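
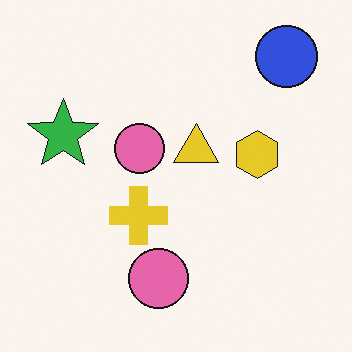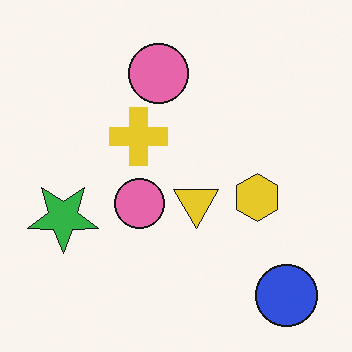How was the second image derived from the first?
The transformation is: flipped vertically (top ↔ bottom).

The blue circle is in the top-right of the first image and the bottom-right of the second — shapes on opposite sides of the horizontal midline have swapped in a mirror flip.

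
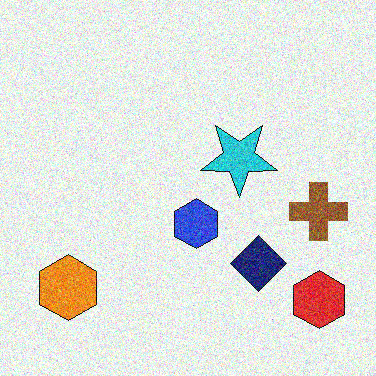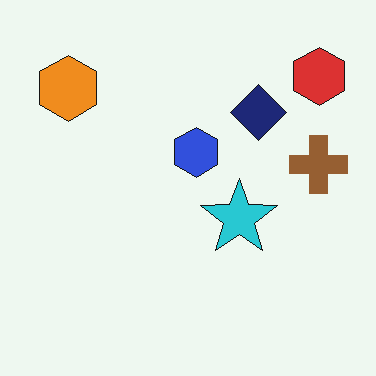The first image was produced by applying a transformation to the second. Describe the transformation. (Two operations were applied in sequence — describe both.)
The transformation is: flipped vertically (top ↔ bottom), then degraded with heavy additive noise.

The red hexagon is in the top-right of the second image and the bottom-right of the first — shapes on opposite sides of the horizontal midline have swapped in a mirror flip. Random speckle covers the whole image, including the flat background.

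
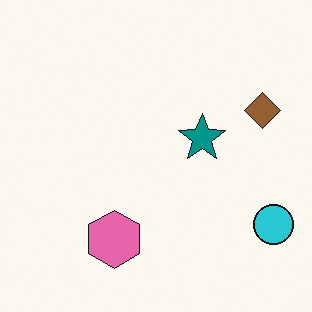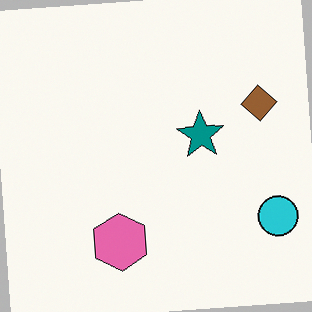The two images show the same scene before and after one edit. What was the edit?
This is the original image rotated counter-clockwise by a small amount.

Every shape is tilted by the same angle and the image corners show triangular fill wedges — a whole-image rotation by a non-right angle.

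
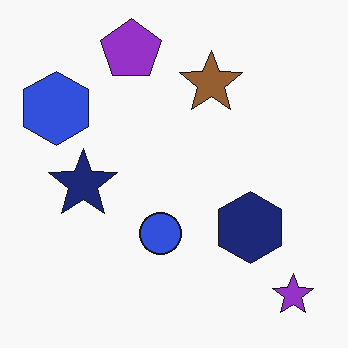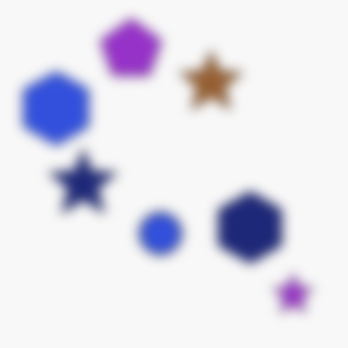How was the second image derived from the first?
The image was heavily blurred.

Shape edges and outlines are uniformly softened across the whole image.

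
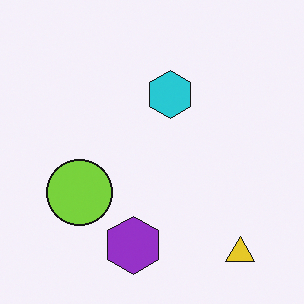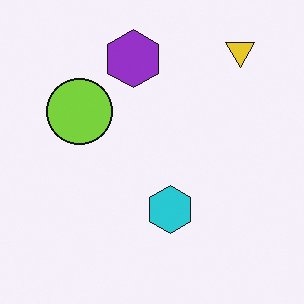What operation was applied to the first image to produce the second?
It was flipped vertically (top ↔ bottom).

The yellow triangle is in the bottom-right of the first image and the top-right of the second — shapes on opposite sides of the horizontal midline have swapped in a mirror flip.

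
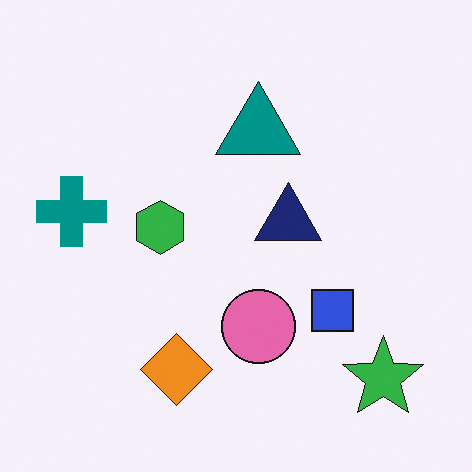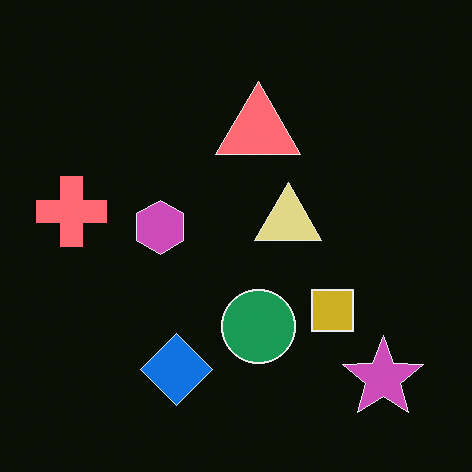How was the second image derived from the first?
It was color-inverted (negative).

The light background has become dark and every shape's color is its complement — a photographic negative.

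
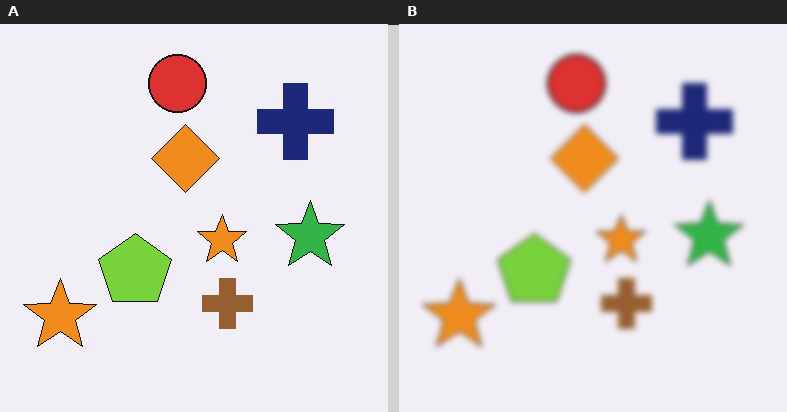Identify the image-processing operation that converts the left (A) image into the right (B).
Noticeably gaussian-blurred.

Shape edges and outlines are uniformly softened across the whole image.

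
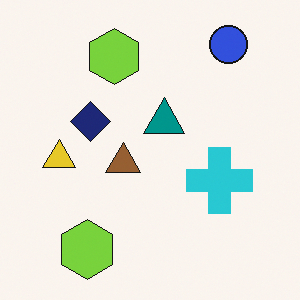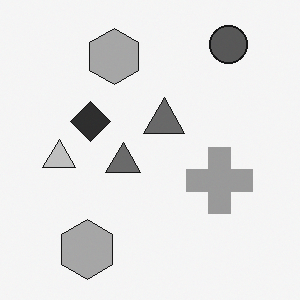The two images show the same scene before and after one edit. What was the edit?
It was converted to grayscale.

All color is removed — every shape is now a shade of grey.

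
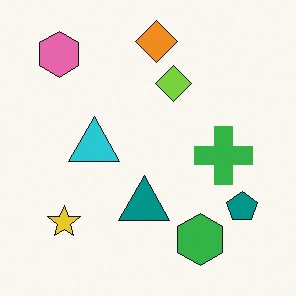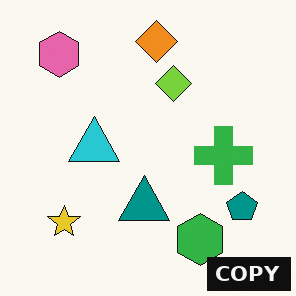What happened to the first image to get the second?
It was watermarked with the text "COPY" in the lower-right corner.

A dark label reading "COPY" appears in the lower-right corner.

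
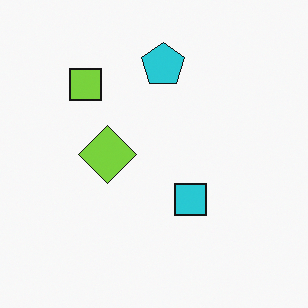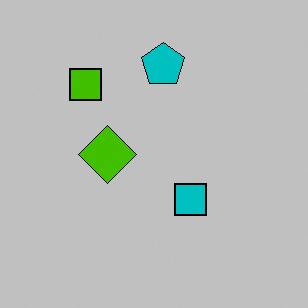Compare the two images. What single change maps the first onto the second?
Aggressively posterized.

Each flat color has snapped to a coarser quantized level — most visibly, the near-white background has dropped to a flat grey.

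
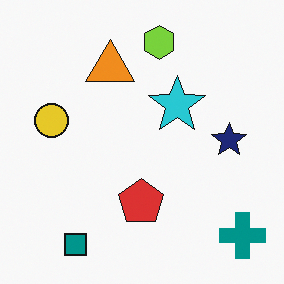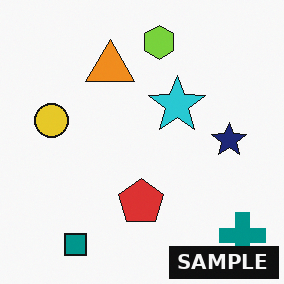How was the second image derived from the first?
The transformation is: watermarked with the text "SAMPLE" in the lower-right corner.

A dark label reading "SAMPLE" appears in the lower-right corner.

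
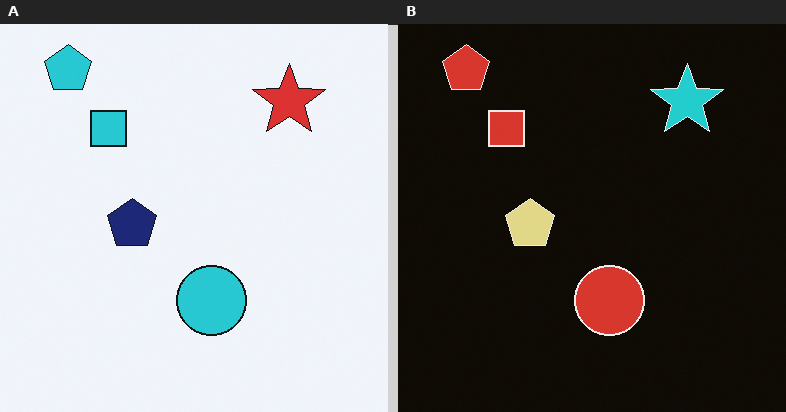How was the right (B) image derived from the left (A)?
This is the original image color-inverted (negative).

The light background has become dark and every shape's color is its complement — a photographic negative.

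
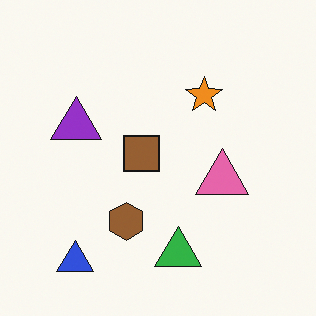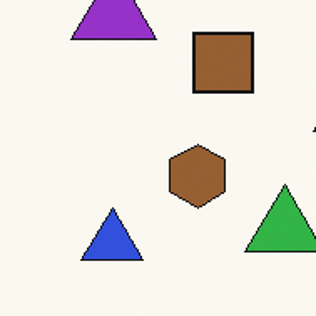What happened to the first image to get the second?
The transformation is: cropped to a noticeably smaller region and rescaled.

The visible shapes are larger and the field of view is narrower; shapes near the original edges may be partly or wholly outside the frame — a crop-and-rescale.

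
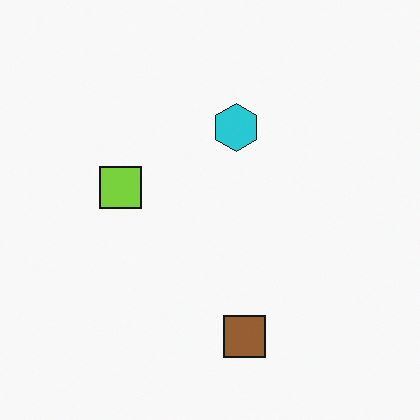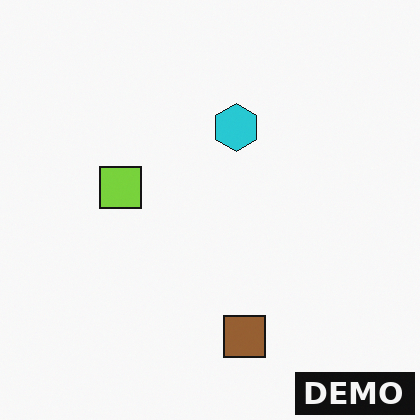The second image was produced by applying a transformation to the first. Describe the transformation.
This is the original image watermarked with the text "DEMO" in the lower-right corner.

A dark label reading "DEMO" appears in the lower-right corner.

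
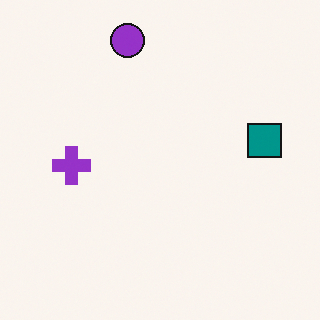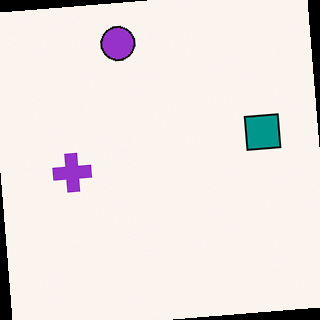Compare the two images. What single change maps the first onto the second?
The image was rotated counter-clockwise by a slight angle.

Every shape is tilted by the same angle and the image corners show triangular fill wedges — a whole-image rotation by a non-right angle.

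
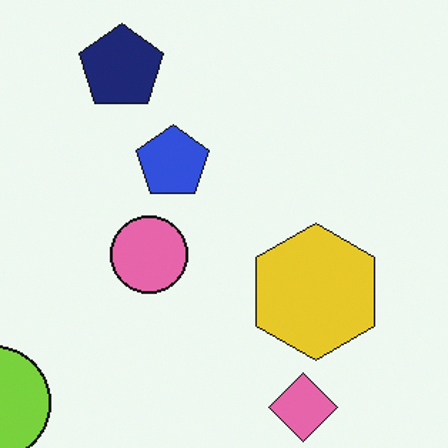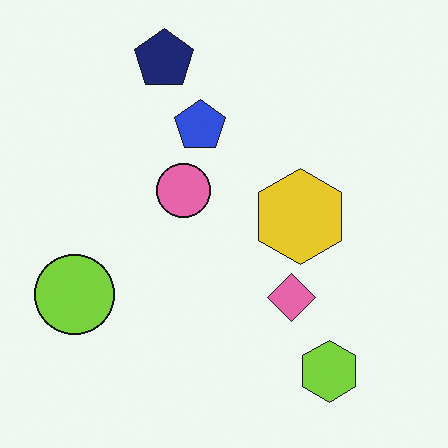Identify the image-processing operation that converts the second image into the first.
Cropped to a modestly smaller region and rescaled.

The visible shapes are larger and the field of view is narrower; shapes near the original edges may be partly or wholly outside the frame — a crop-and-rescale.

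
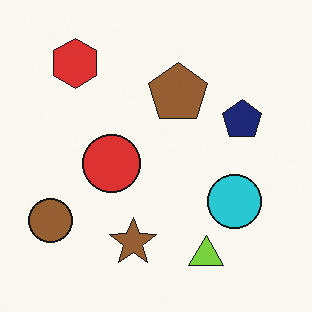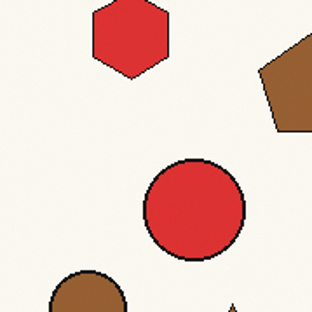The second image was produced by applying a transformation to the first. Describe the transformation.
The second image is the first cropped to a noticeably smaller region and rescaled.

The visible shapes are larger and the field of view is narrower; shapes near the original edges may be partly or wholly outside the frame — a crop-and-rescale.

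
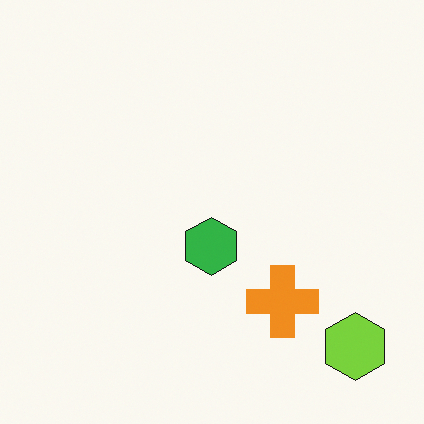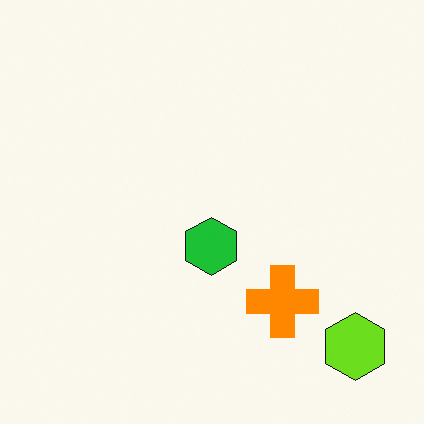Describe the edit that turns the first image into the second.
It was slightly oversaturated.

All colors are more vivid — a global saturation change.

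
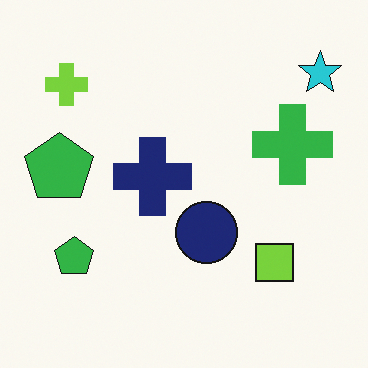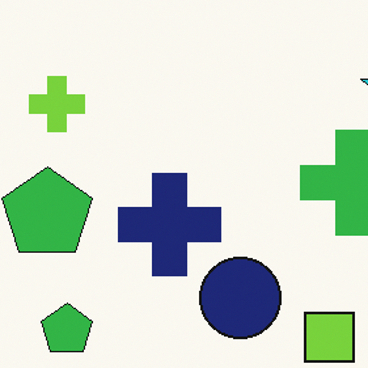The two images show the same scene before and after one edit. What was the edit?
The image was cropped to a modestly smaller region and rescaled.

The visible shapes are larger and the field of view is narrower; shapes near the original edges may be partly or wholly outside the frame — a crop-and-rescale.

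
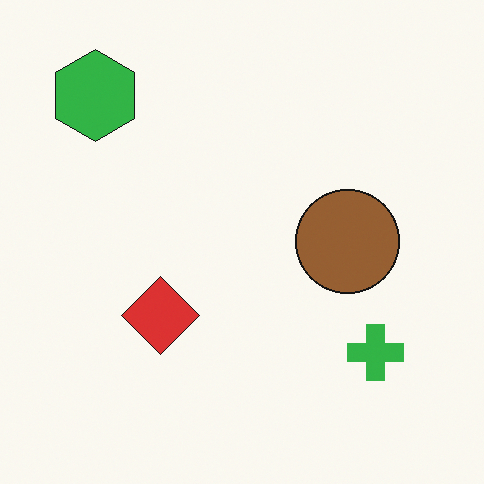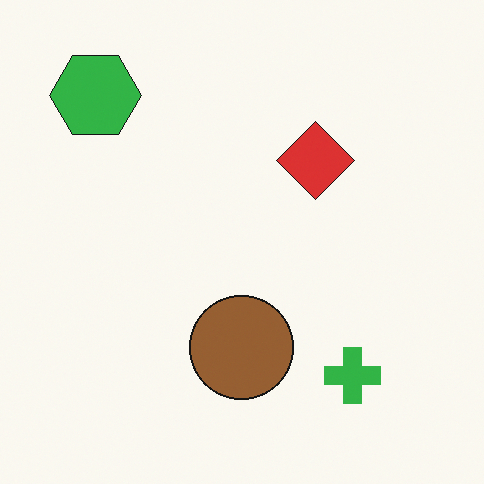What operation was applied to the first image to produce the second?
Transposed (reflected across the top-left ↔ bottom-right diagonal).

Shapes have swapped their row and column positions — what was in the top-right is now in the bottom-left — a diagonal reflection.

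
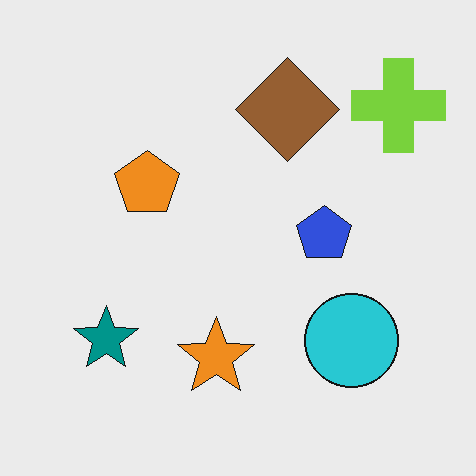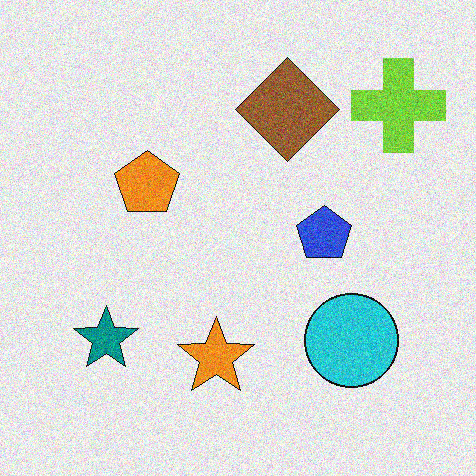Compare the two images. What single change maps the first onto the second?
The transformation is: degraded with visible gaussian noise.

Random speckle covers the whole image, including the flat background.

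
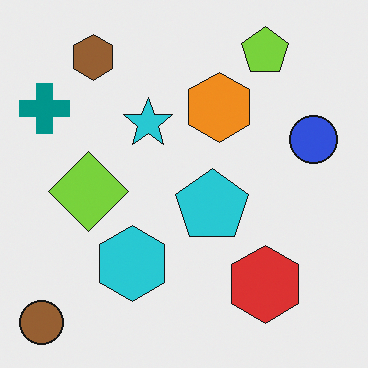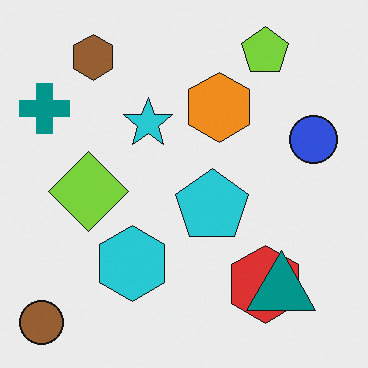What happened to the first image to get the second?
Overlaid with an additional teal triangle.

A teal triangle appears in the second image that is absent from the first.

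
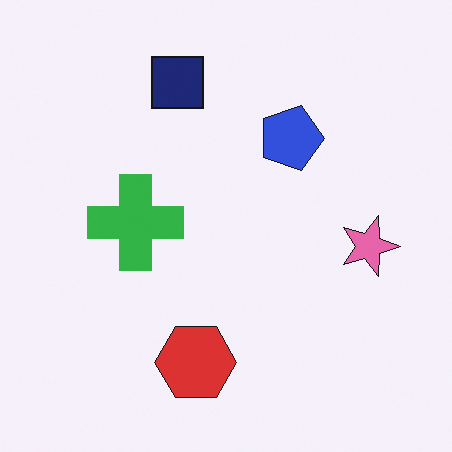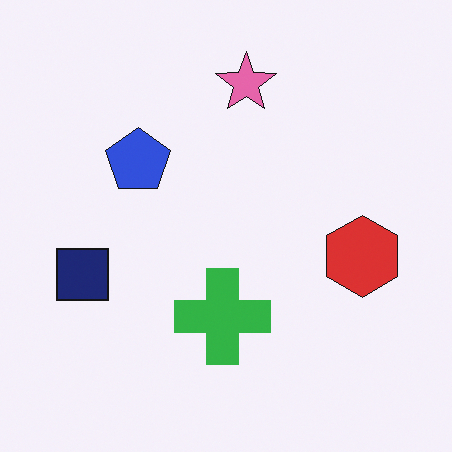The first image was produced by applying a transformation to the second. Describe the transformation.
It was rotated 90° clockwise.

The navy square sits in the left of the second image and the top of the first — consistent with a whole-image 90° clockwise rotation.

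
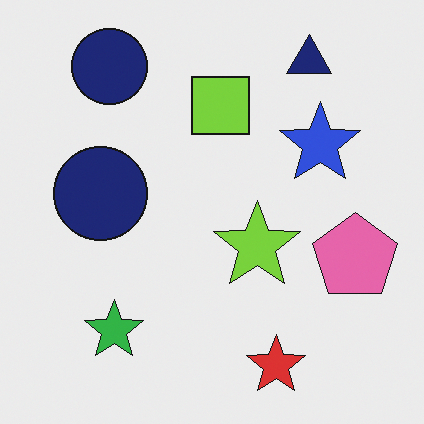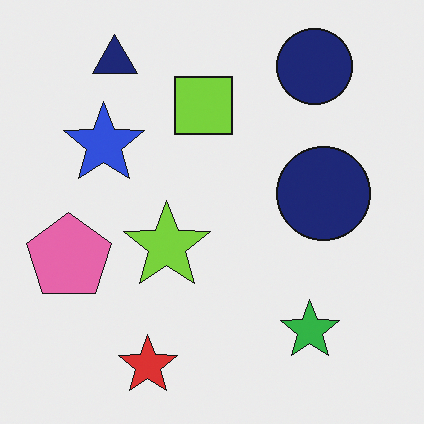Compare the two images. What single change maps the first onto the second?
The transformation is: flipped horizontally (left ↔ right).

The pink pentagon is in the right of the first image and the left of the second — shapes on opposite sides of the vertical midline have swapped in a mirror flip.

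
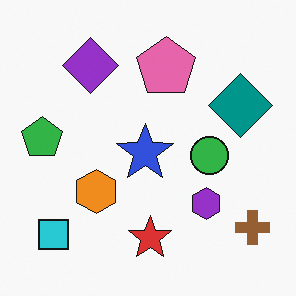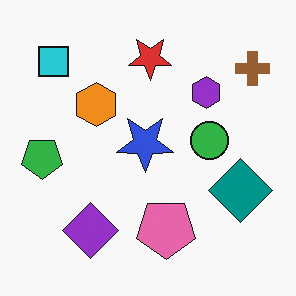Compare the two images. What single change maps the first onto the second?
The image was flipped vertically (top ↔ bottom).

The red star is in the bottom of the first image and the top of the second — shapes on opposite sides of the horizontal midline have swapped in a mirror flip.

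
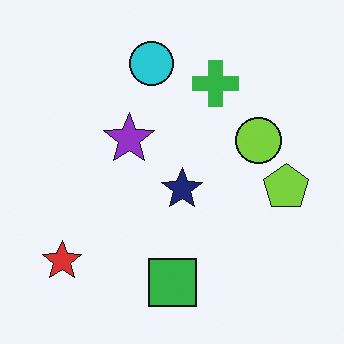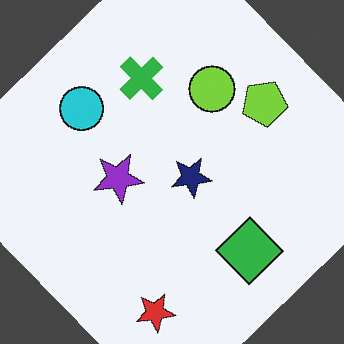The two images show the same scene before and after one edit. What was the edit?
The transformation is: rotated counter-clockwise by a large amount — several tens of degrees.

Every shape is tilted by the same angle and the image corners show triangular fill wedges — a whole-image rotation by a non-right angle.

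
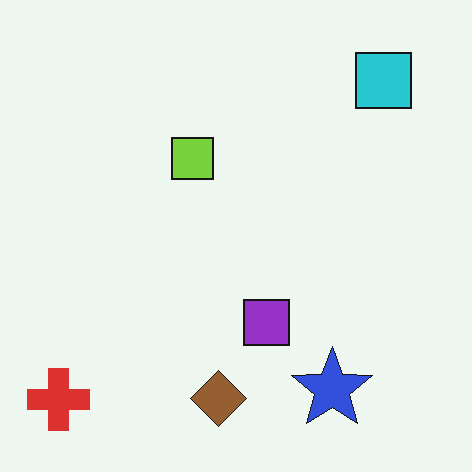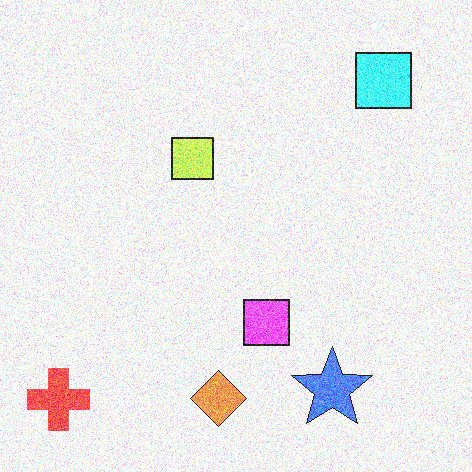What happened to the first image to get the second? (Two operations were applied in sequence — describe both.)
Substantially brightened, then degraded with strong gaussian noise.

Every pixel — background and shapes alike — is uniformly brightened. Random speckle covers the whole image, including the flat background.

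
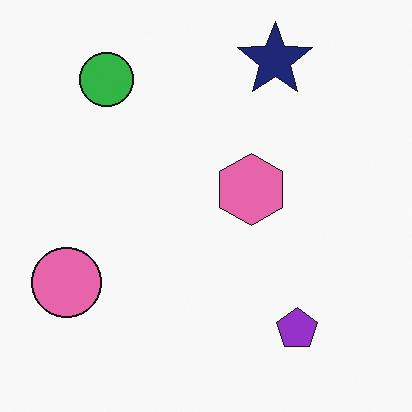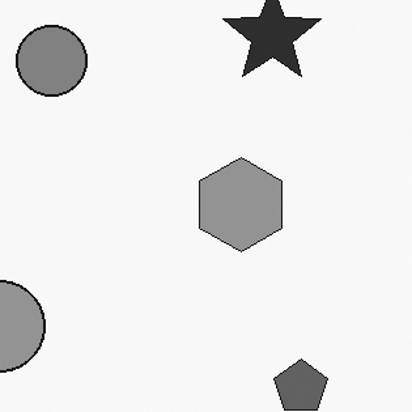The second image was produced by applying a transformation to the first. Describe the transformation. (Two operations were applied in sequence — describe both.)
The second image is the first cropped to a modestly smaller region and rescaled, then converted to grayscale.

The visible shapes are larger and the field of view is narrower; shapes near the original edges may be partly or wholly outside the frame — a crop-and-rescale. All color is removed — every shape is now a shade of grey.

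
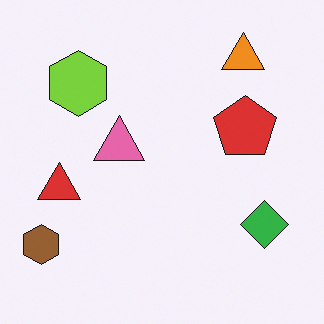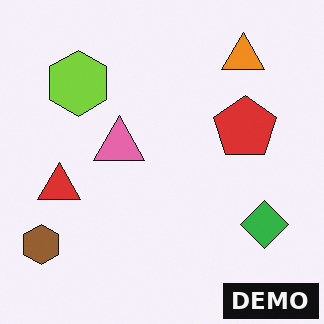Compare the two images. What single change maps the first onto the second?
The transformation is: watermarked with the text "DEMO" in the lower-right corner.

A dark label reading "DEMO" appears in the lower-right corner.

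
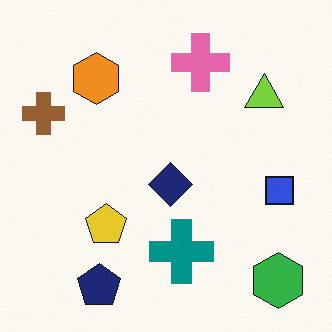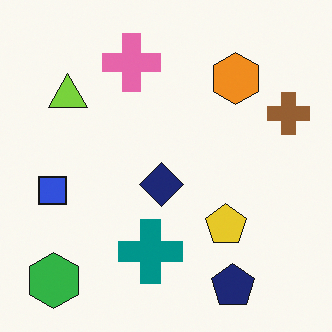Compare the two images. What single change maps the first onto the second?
It was flipped horizontally (left ↔ right).

The brown cross is in the left of the first image and the right of the second — shapes on opposite sides of the vertical midline have swapped in a mirror flip.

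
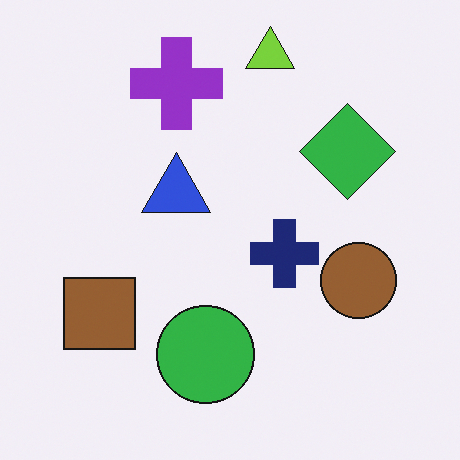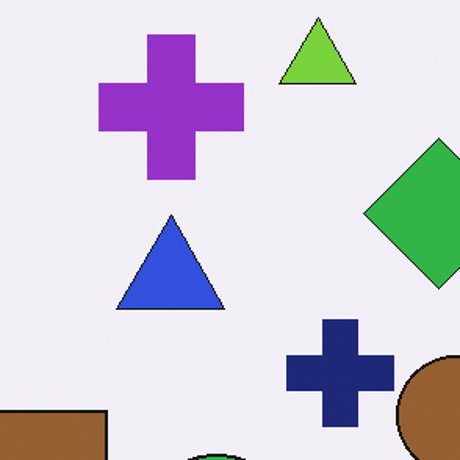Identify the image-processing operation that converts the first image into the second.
This is the original image cropped slightly and scaled back up.

The visible shapes are larger and the field of view is narrower; shapes near the original edges may be partly or wholly outside the frame — a crop-and-rescale.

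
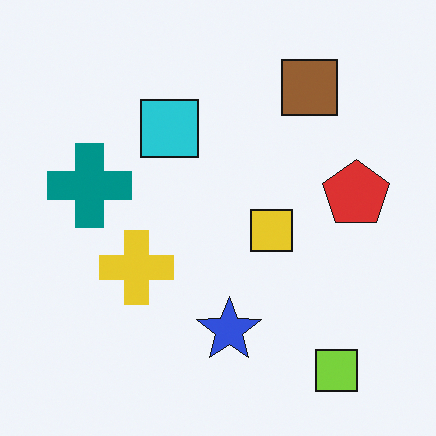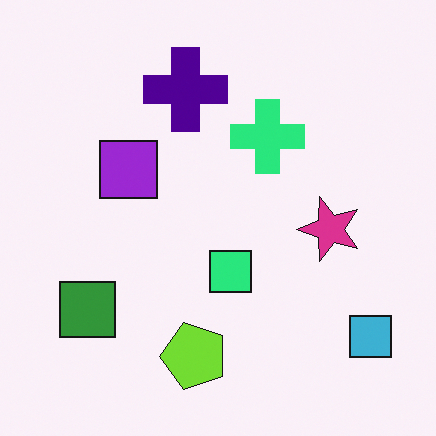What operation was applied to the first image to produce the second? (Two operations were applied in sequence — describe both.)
This is the original image transposed (reflected across the top-left ↔ bottom-right diagonal), then hue-shifted noticeably.

Shapes have swapped their row and column positions — what was in the top-right is now in the bottom-left — a diagonal reflection. Every shape's color has rotated by the same amount around the hue wheel — a uniform hue shift.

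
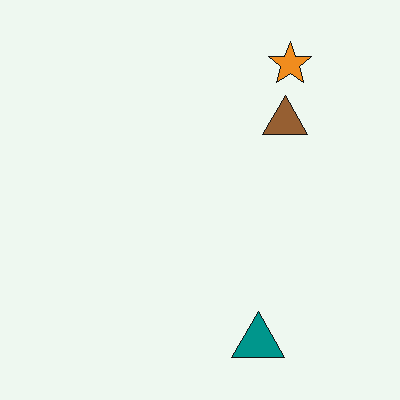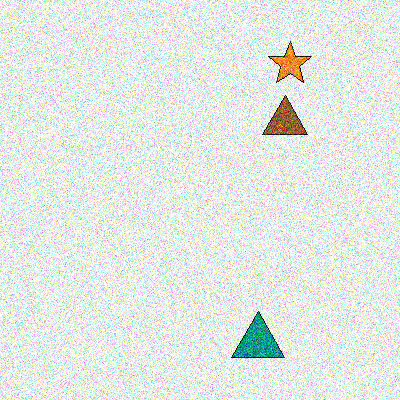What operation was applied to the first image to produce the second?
The image was degraded with heavy additive noise.

Random speckle covers the whole image, including the flat background.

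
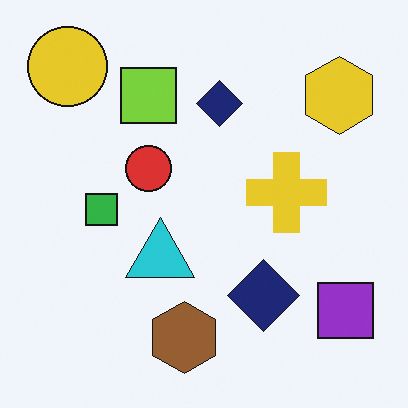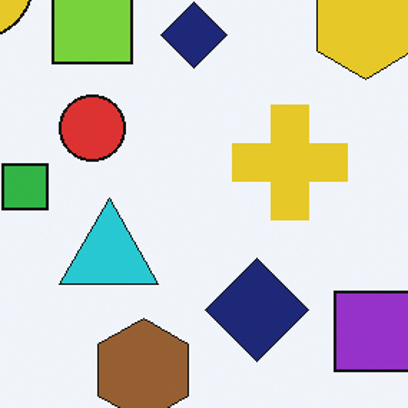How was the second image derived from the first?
It was cropped to a modestly smaller region and rescaled.

The visible shapes are larger and the field of view is narrower; shapes near the original edges may be partly or wholly outside the frame — a crop-and-rescale.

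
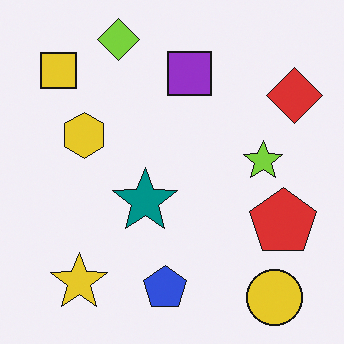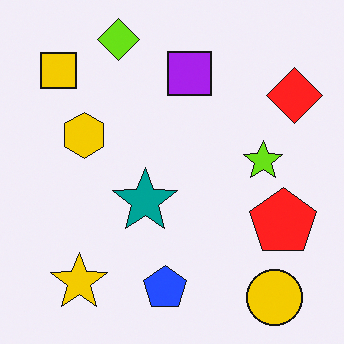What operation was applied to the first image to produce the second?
The second image is the first slightly oversaturated.

All colors are more vivid — a global saturation change.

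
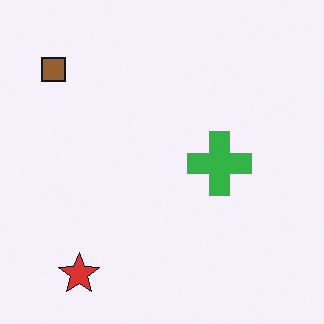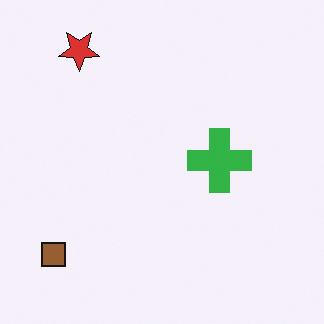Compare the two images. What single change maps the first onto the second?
It was flipped vertically (top ↔ bottom).

The red star is in the bottom-left of the first image and the top-left of the second — shapes on opposite sides of the horizontal midline have swapped in a mirror flip.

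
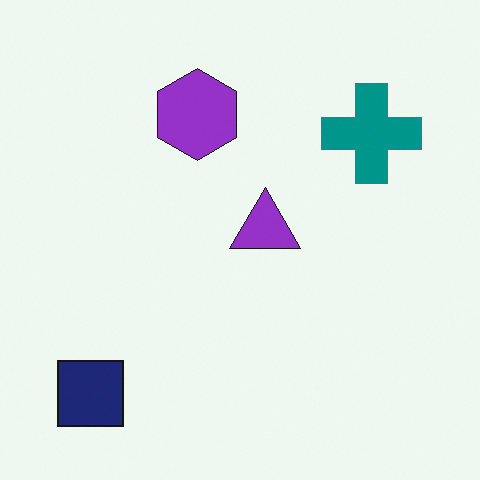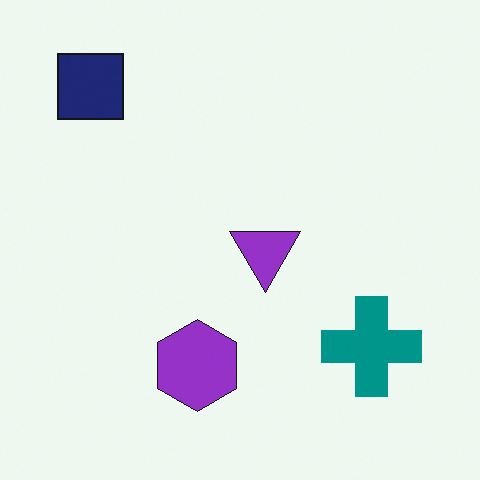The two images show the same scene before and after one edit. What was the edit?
The transformation is: flipped vertically (top ↔ bottom).

The navy square is in the bottom-left of the first image and the top-left of the second — shapes on opposite sides of the horizontal midline have swapped in a mirror flip.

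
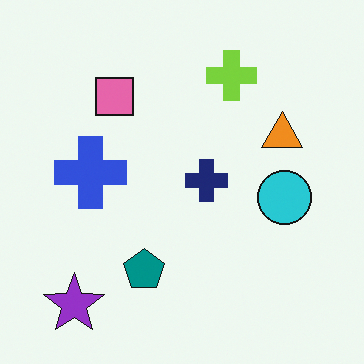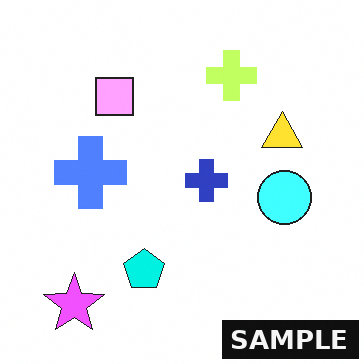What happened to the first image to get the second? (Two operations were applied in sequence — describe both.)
It was substantially brightened, then watermarked with the text "SAMPLE" in the lower-right corner.

Every pixel — background and shapes alike — is uniformly brightened. A dark label reading "SAMPLE" appears in the lower-right corner.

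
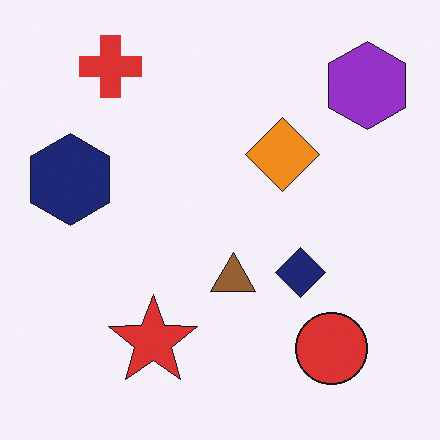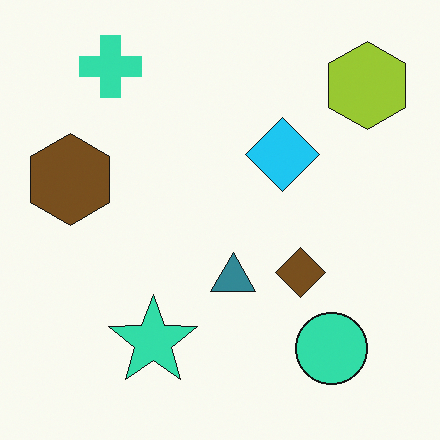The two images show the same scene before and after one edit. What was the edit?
Hue-shifted through roughly half the color wheel.

Every shape's color has rotated by the same amount around the hue wheel — a uniform hue shift.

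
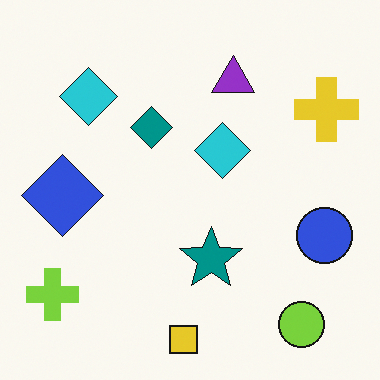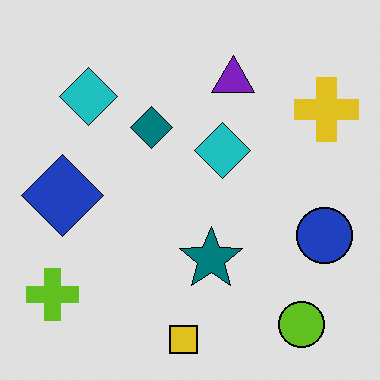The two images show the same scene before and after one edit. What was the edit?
The transformation is: posterized to a reduced palette.

Each flat color has snapped to a coarser quantized level — most visibly, the near-white background has dropped to a flat grey.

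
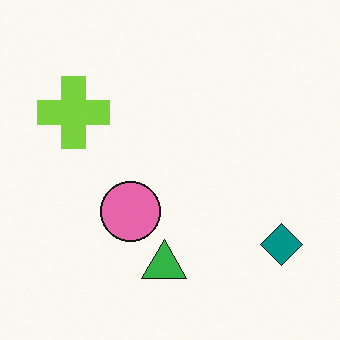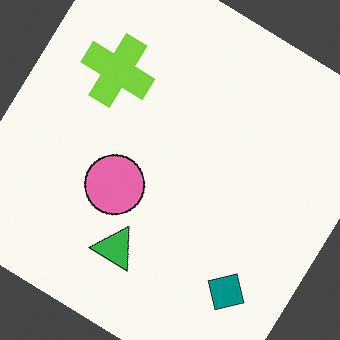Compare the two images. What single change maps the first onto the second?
The image was rotated clockwise by a large amount — several tens of degrees.

Every shape is tilted by the same angle and the image corners show triangular fill wedges — a whole-image rotation by a non-right angle.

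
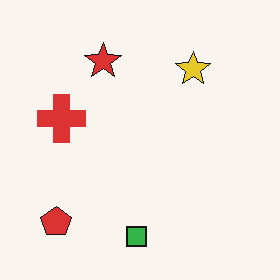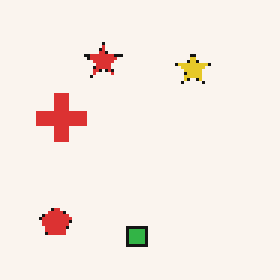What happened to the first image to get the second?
Mildly pixelated.

Shapes are reduced to large square blocks; fine edges and outlines are lost — a downscale-then-upscale (mosaic) effect.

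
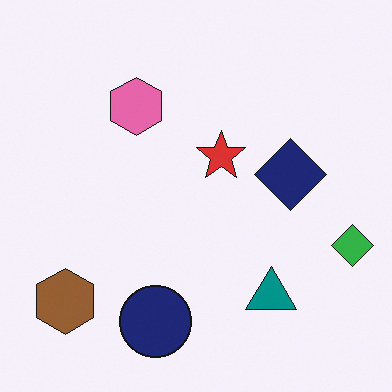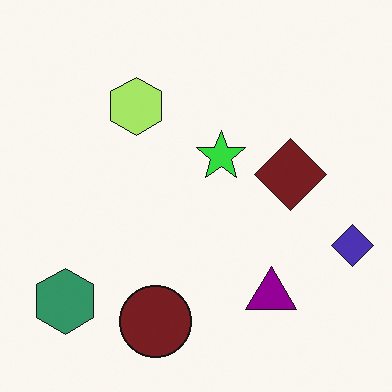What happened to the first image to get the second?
This is the original image hue-shifted through roughly a third of the color wheel.

Every shape's color has rotated by the same amount around the hue wheel — a uniform hue shift.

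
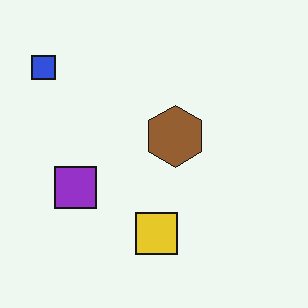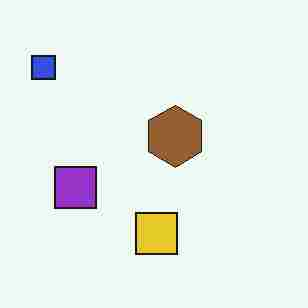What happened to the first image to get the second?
The image was degraded with heavy JPEG compression.

Blocky 8×8 compression artifacts appear around shape edges and the flat background shows ringing — characteristic JPEG degradation.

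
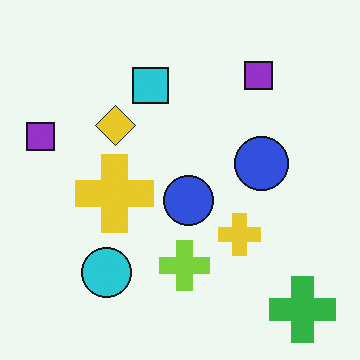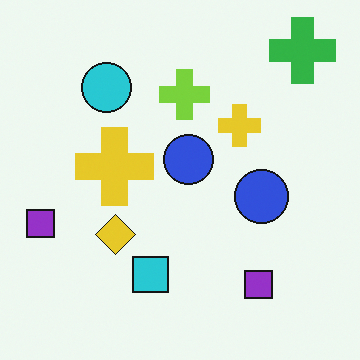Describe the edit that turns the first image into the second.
It was flipped vertically (top ↔ bottom).

The green cross is in the bottom-right of the first image and the top-right of the second — shapes on opposite sides of the horizontal midline have swapped in a mirror flip.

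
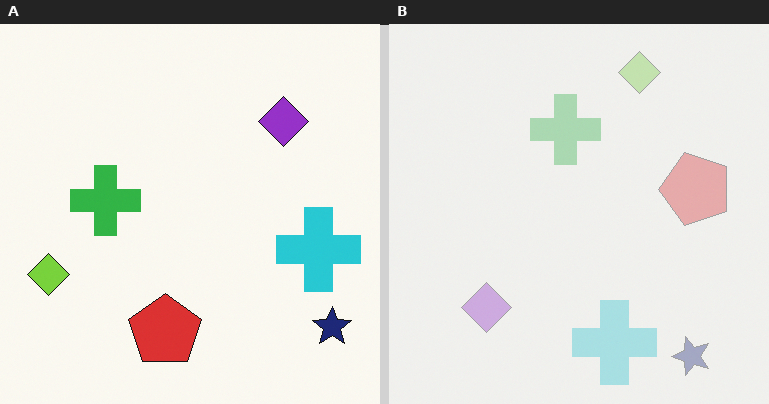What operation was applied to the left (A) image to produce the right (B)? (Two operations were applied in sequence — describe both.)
It was transposed (reflected across the top-left ↔ bottom-right diagonal), then given much lower contrast.

Shapes have swapped their row and column positions — what was in the top-right is now in the bottom-left — a diagonal reflection. Tones are pushed toward mid-grey across the whole image — a global contrast change.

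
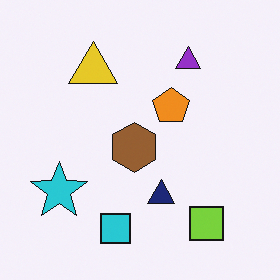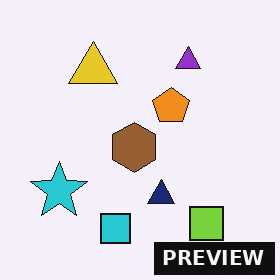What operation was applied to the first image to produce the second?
The transformation is: watermarked with the text "PREVIEW" in the lower-right corner.

A dark label reading "PREVIEW" appears in the lower-right corner.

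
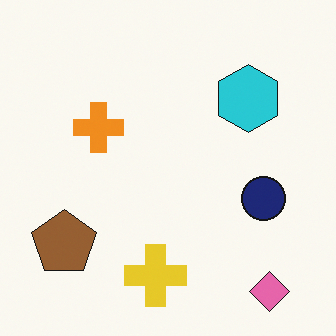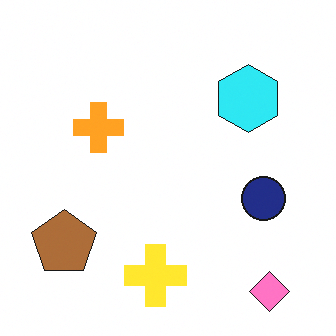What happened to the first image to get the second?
This is the original image brightened a little.

Every pixel — background and shapes alike — is uniformly brightened.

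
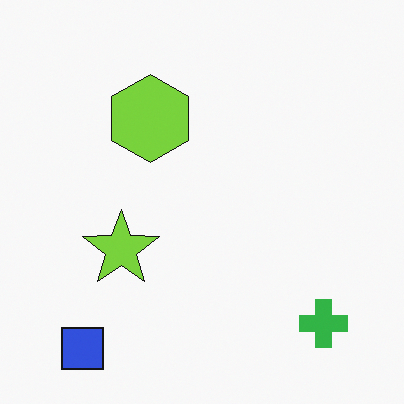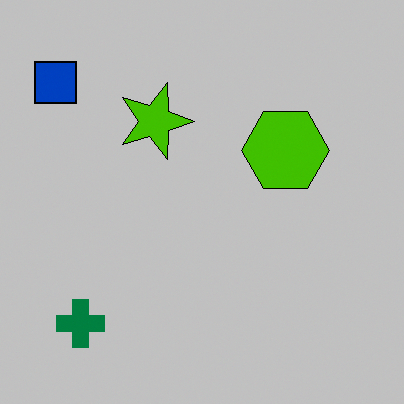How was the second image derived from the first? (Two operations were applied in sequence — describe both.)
The second image is the first rotated 90° clockwise, then heavily posterized to just a handful of flat colors.

The blue square sits in the bottom-left of the first image and the top-left of the second — consistent with a whole-image 90° clockwise rotation. Each flat color has snapped to a coarser quantized level — most visibly, the near-white background has dropped to a flat grey.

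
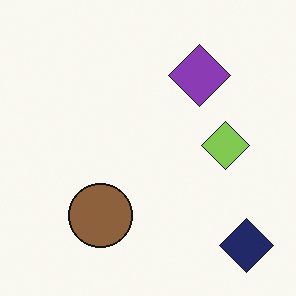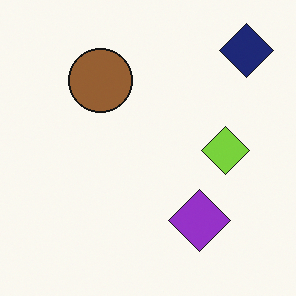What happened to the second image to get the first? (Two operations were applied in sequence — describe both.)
The image was slightly desaturated, then flipped vertically (top ↔ bottom).

All colors are more muted and greyish — a global saturation change. The navy diamond is in the top-right of the second image and the bottom-right of the first — shapes on opposite sides of the horizontal midline have swapped in a mirror flip.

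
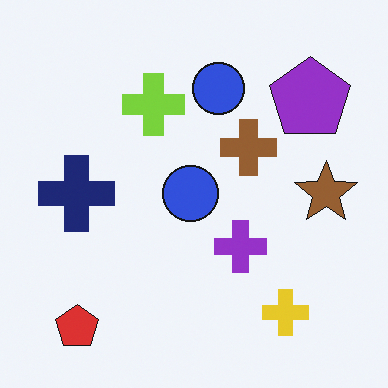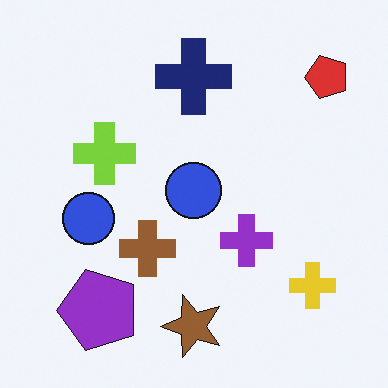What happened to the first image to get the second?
This is the original image transposed (reflected across the top-left ↔ bottom-right diagonal).

Shapes have swapped their row and column positions — what was in the top-right is now in the bottom-left — a diagonal reflection.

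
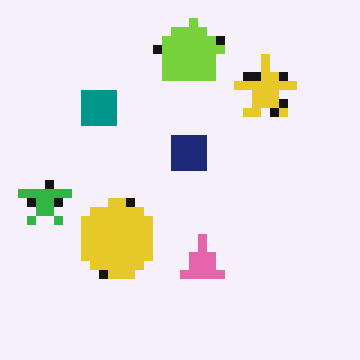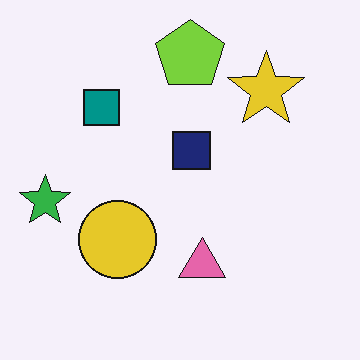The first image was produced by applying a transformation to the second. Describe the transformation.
The transformation is: coarsely pixelated.

Shapes are reduced to large square blocks; fine edges and outlines are lost — a downscale-then-upscale (mosaic) effect.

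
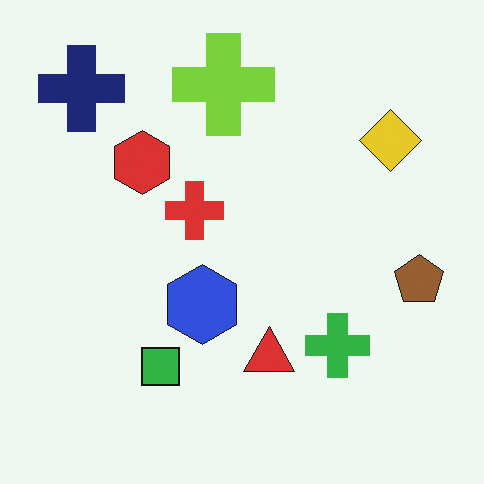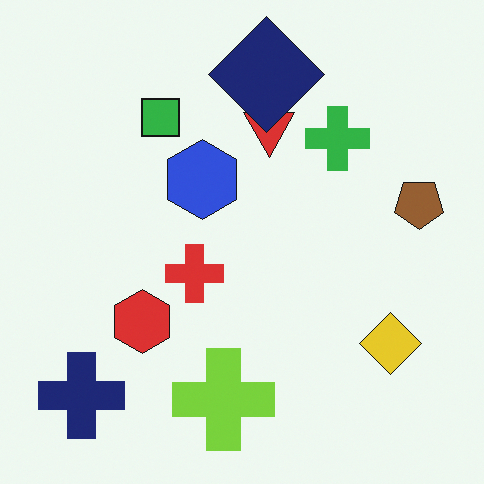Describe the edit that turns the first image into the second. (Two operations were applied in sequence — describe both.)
This is the original image flipped vertically (top ↔ bottom), then overlaid with an additional navy diamond.

The lime cross is in the top of the first image and the bottom of the second — shapes on opposite sides of the horizontal midline have swapped in a mirror flip. A navy diamond appears in the second image that is absent from the first.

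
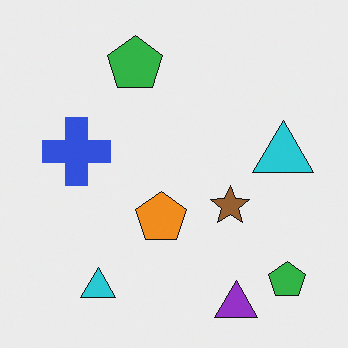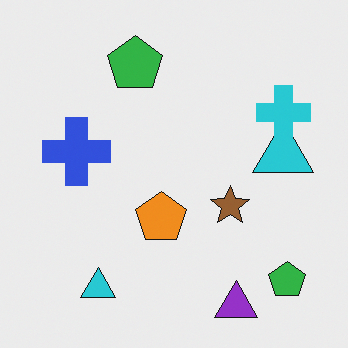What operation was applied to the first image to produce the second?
This is the original image overlaid with an additional cyan cross.

A cyan cross appears in the second image that is absent from the first.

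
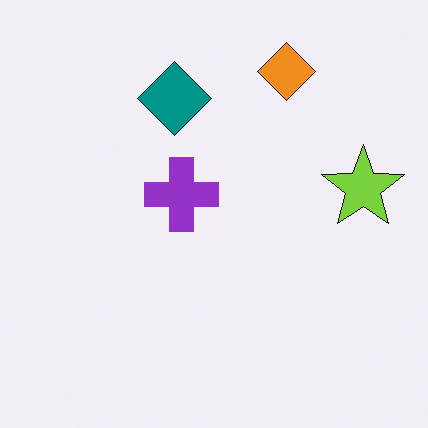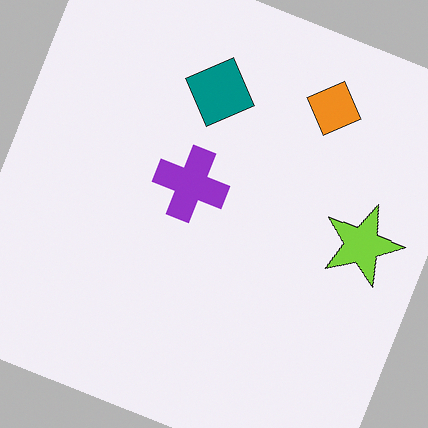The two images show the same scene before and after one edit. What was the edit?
This is the original image rotated clockwise by a moderate amount.

Every shape is tilted by the same angle and the image corners show triangular fill wedges — a whole-image rotation by a non-right angle.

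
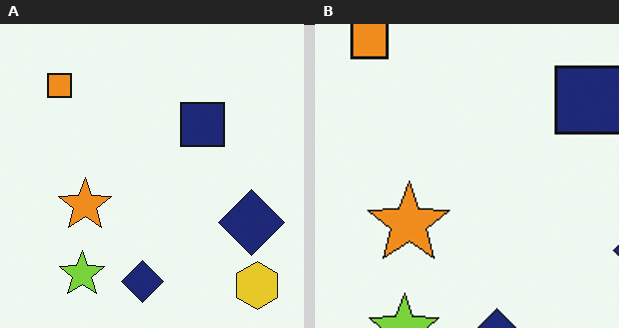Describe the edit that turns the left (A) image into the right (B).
The right (B) image is the left (A) cropped slightly and scaled back up.

The visible shapes are larger and the field of view is narrower; shapes near the original edges may be partly or wholly outside the frame — a crop-and-rescale.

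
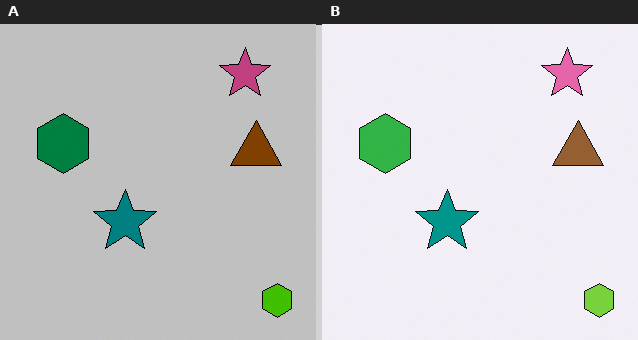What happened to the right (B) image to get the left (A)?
The image was aggressively posterized.

Each flat color has snapped to a coarser quantized level — most visibly, the near-white background has dropped to a flat grey.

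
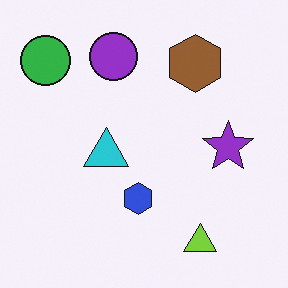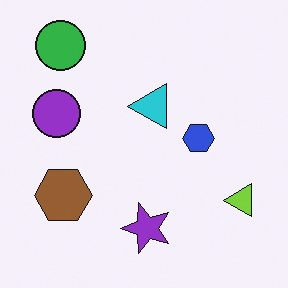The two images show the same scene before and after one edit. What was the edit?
The transformation is: transposed (reflected across the top-left ↔ bottom-right diagonal).

Shapes have swapped their row and column positions — what was in the top-right is now in the bottom-left — a diagonal reflection.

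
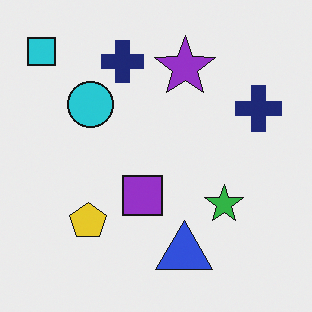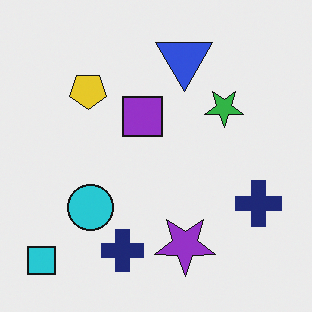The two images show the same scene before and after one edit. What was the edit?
The image was flipped vertically (top ↔ bottom).

The cyan square is in the top-left of the first image and the bottom-left of the second — shapes on opposite sides of the horizontal midline have swapped in a mirror flip.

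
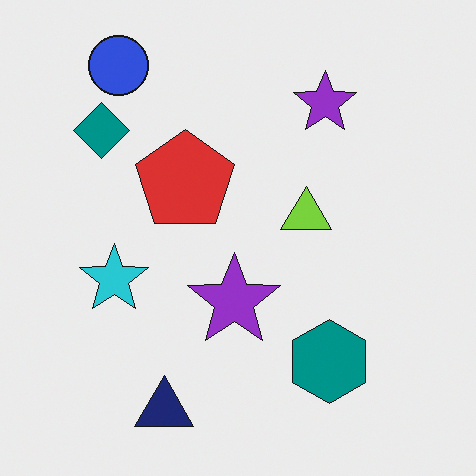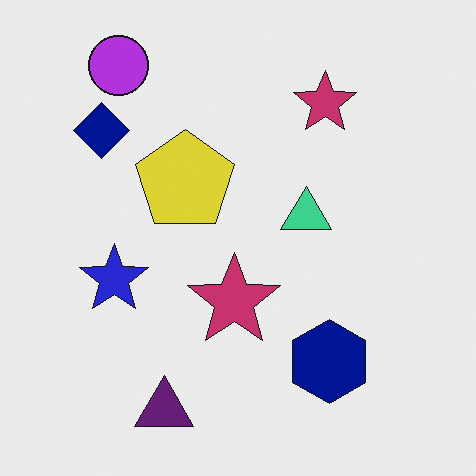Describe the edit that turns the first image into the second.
It was hue-shifted slightly.

Every shape's color has rotated by the same amount around the hue wheel — a uniform hue shift.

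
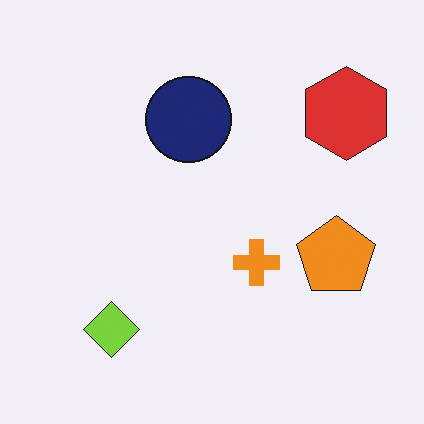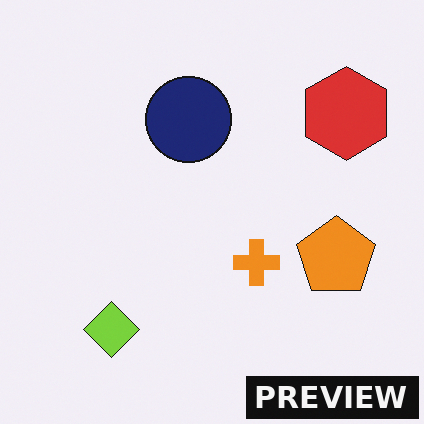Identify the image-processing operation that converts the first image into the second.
This is the original image watermarked with the text "PREVIEW" in the lower-right corner.

A dark label reading "PREVIEW" appears in the lower-right corner.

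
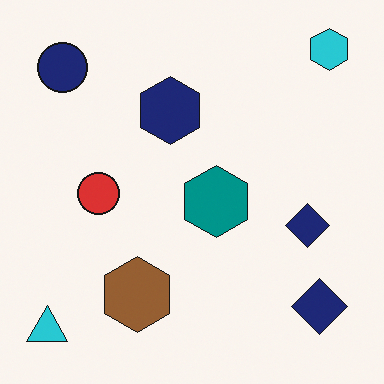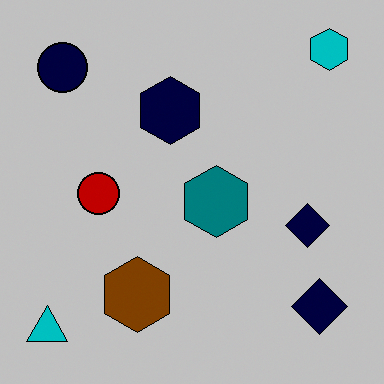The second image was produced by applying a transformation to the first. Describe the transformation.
This is the original image heavily posterized to just a handful of flat colors.

Each flat color has snapped to a coarser quantized level — most visibly, the near-white background has dropped to a flat grey.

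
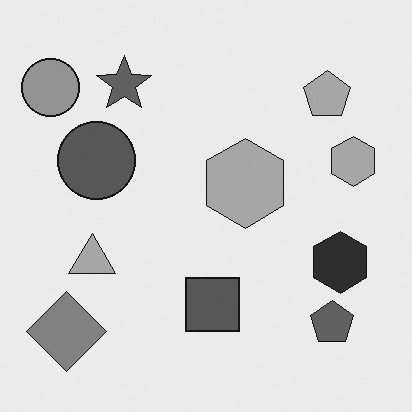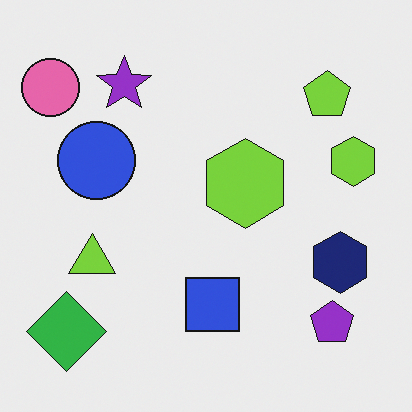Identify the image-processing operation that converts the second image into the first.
The transformation is: converted to grayscale.

All color is removed — every shape is now a shade of grey.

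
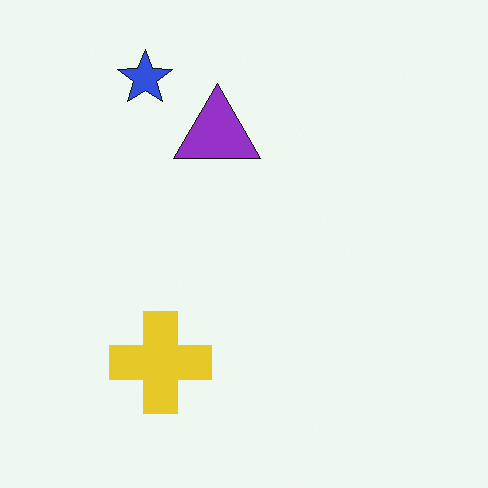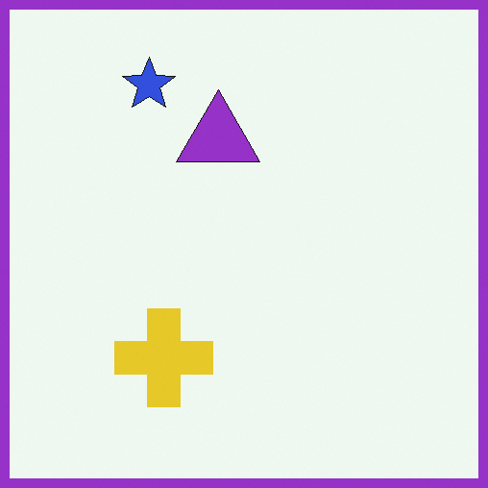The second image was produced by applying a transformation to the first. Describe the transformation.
Framed with a purple border.

A solid purple frame runs around the edge of the second image, with the content slightly shrunk inside it.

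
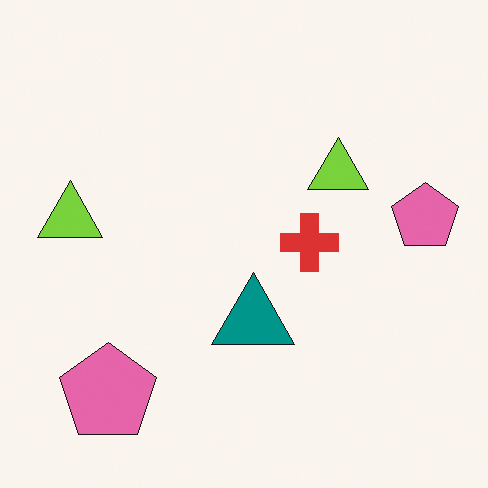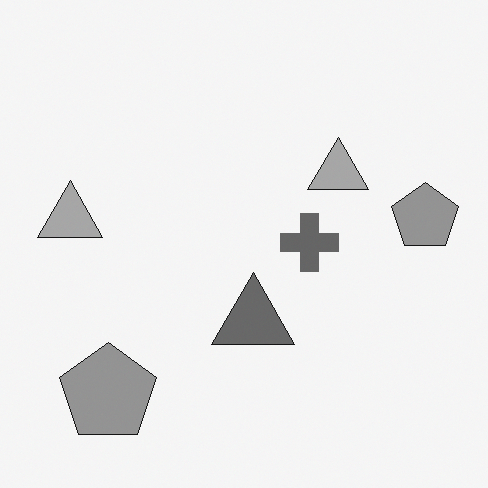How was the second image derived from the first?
Converted to grayscale.

All color is removed — every shape is now a shade of grey.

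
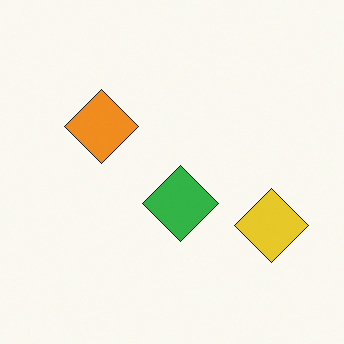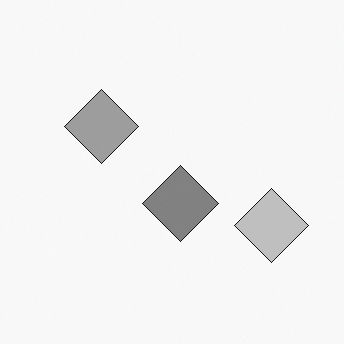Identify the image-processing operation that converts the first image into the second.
The second image is the first converted to grayscale.

All color is removed — every shape is now a shade of grey.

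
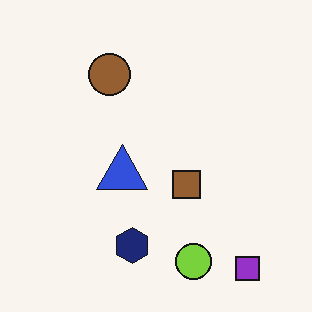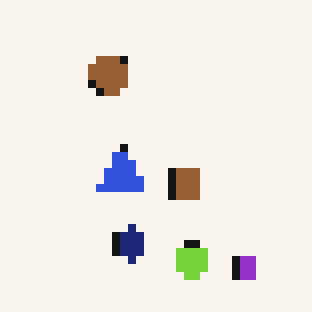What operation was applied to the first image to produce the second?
The transformation is: pixelated into visible square blocks.

Shapes are reduced to large square blocks; fine edges and outlines are lost — a downscale-then-upscale (mosaic) effect.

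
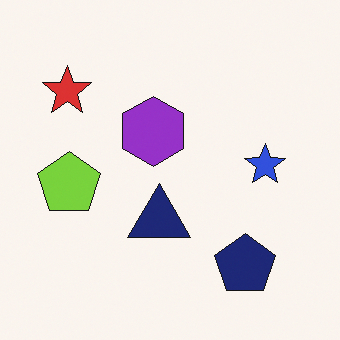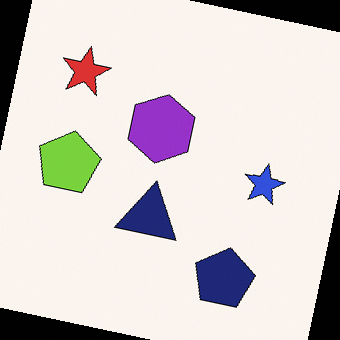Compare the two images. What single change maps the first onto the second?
The image was rotated clockwise by a slight angle.

Every shape is tilted by the same angle and the image corners show triangular fill wedges — a whole-image rotation by a non-right angle.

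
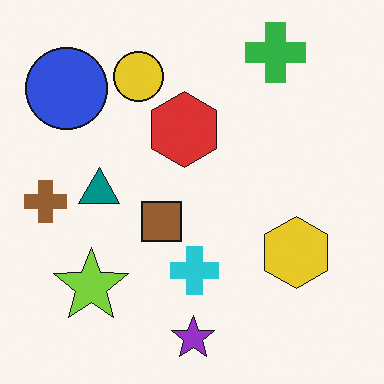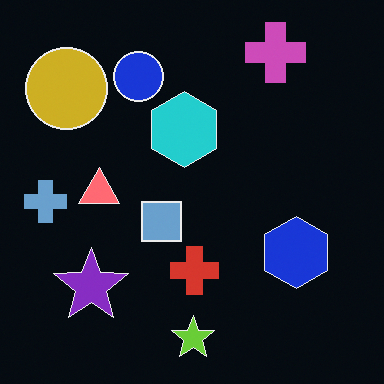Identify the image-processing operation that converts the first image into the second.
The image was color-inverted (negative).

The light background has become dark and every shape's color is its complement — a photographic negative.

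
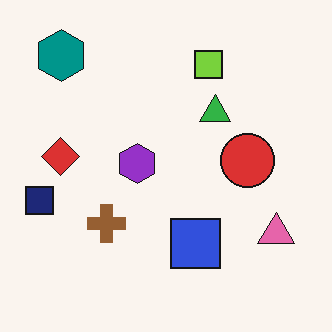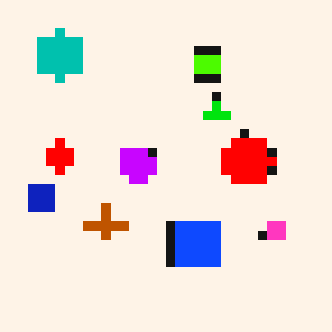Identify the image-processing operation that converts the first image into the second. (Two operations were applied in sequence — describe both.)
Made much more vivid (saturation change), then coarsely pixelated.

All colors are more vivid — a global saturation change. Shapes are reduced to large square blocks; fine edges and outlines are lost — a downscale-then-upscale (mosaic) effect.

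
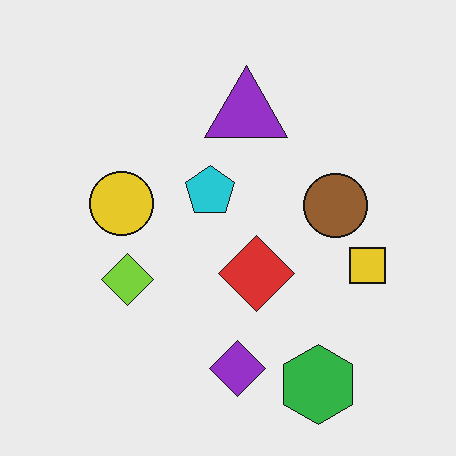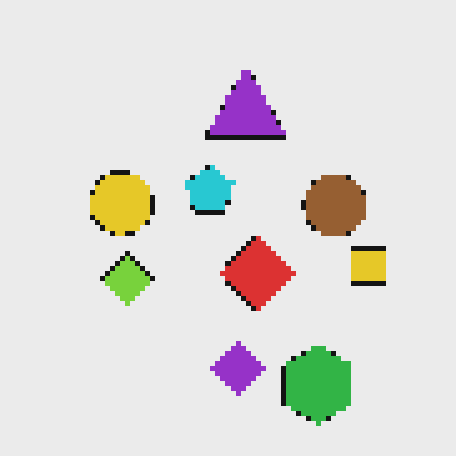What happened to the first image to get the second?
It was lightly pixelated (a mild mosaic effect).

Shapes are reduced to large square blocks; fine edges and outlines are lost — a downscale-then-upscale (mosaic) effect.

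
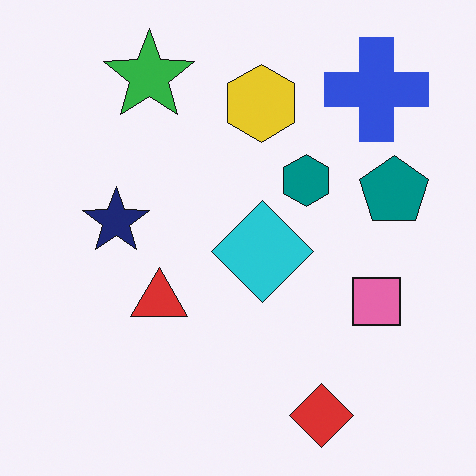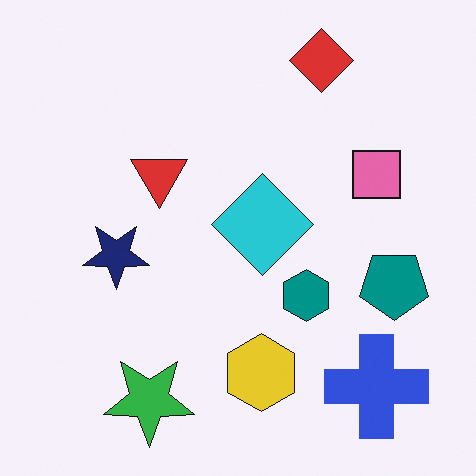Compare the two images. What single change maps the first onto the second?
The second image is the first flipped vertically (top ↔ bottom).

The red diamond is in the bottom-right of the first image and the top-right of the second — shapes on opposite sides of the horizontal midline have swapped in a mirror flip.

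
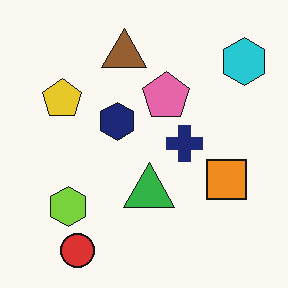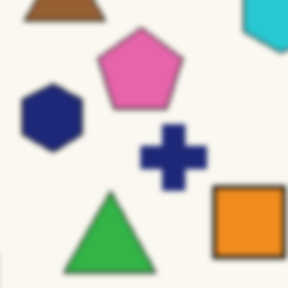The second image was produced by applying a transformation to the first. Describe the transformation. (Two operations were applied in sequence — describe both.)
The image was slightly softened, then cropped to a noticeably smaller region and rescaled.

Shape edges and outlines are uniformly softened across the whole image. The visible shapes are larger and the field of view is narrower; shapes near the original edges may be partly or wholly outside the frame — a crop-and-rescale.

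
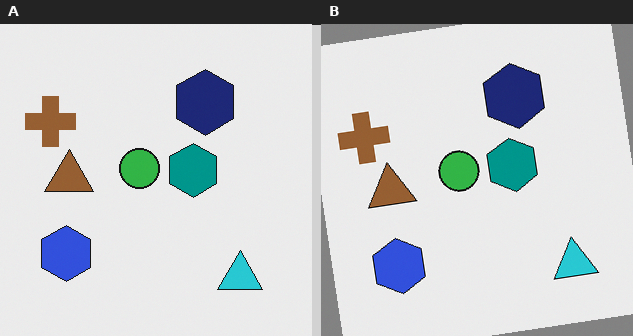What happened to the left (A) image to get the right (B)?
Rotated counter-clockwise by a few degrees.

Every shape is tilted by the same angle and the image corners show triangular fill wedges — a whole-image rotation by a non-right angle.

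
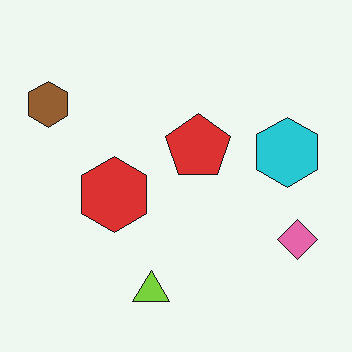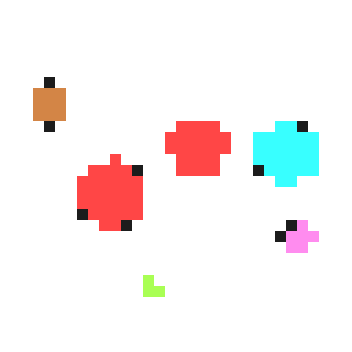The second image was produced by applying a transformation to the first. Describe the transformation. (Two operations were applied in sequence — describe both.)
This is the original image substantially brightened, then coarsely pixelated.

Every pixel — background and shapes alike — is uniformly brightened. Shapes are reduced to large square blocks; fine edges and outlines are lost — a downscale-then-upscale (mosaic) effect.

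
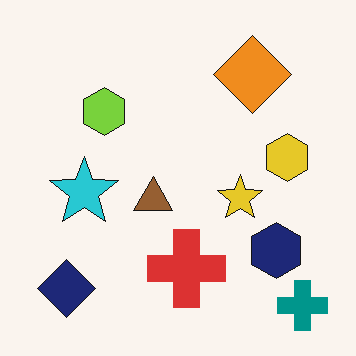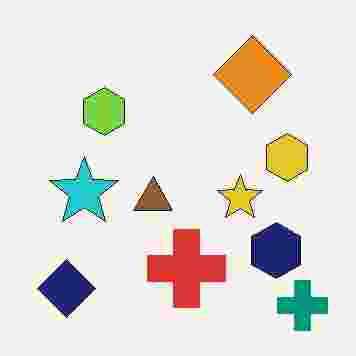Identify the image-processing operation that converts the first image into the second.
The second image is the first heavily JPEG-compressed with obvious blocking artifacts.

Blocky 8×8 compression artifacts appear around shape edges and the flat background shows ringing — characteristic JPEG degradation.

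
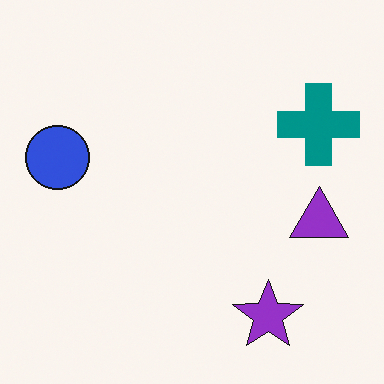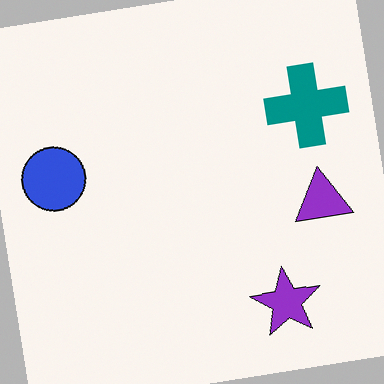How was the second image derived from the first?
It was rotated counter-clockwise by a slight angle.

Every shape is tilted by the same angle and the image corners show triangular fill wedges — a whole-image rotation by a non-right angle.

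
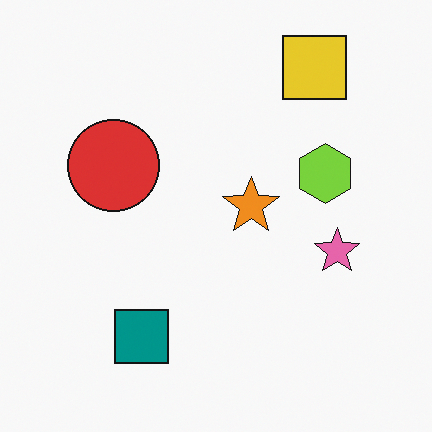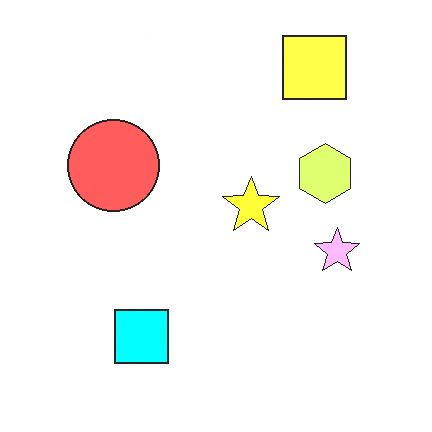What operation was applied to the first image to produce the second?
The transformation is: noticeably brightened.

Every pixel — background and shapes alike — is uniformly brightened.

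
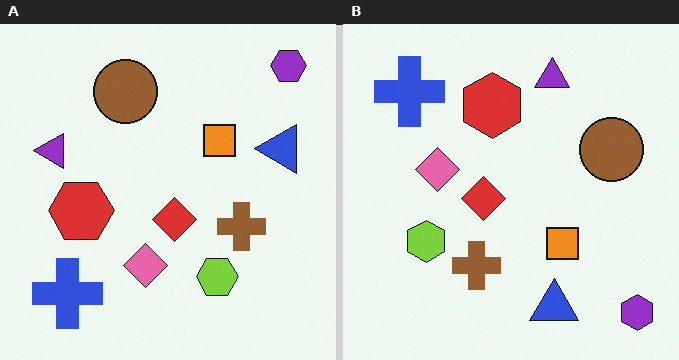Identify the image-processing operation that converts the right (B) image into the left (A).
This is the original image rotated 90° counter-clockwise.

The purple hexagon sits in the bottom-right of the right (B) image and the top-right of the left (A) — consistent with a whole-image 90° counter-clockwise rotation.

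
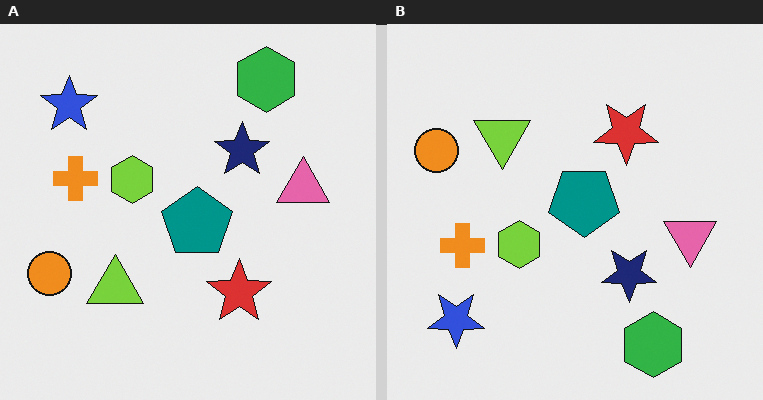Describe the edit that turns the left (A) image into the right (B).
The right (B) image is the left (A) flipped vertically (top ↔ bottom).

The green hexagon is in the top-right of the left (A) image and the bottom-right of the right (B) — shapes on opposite sides of the horizontal midline have swapped in a mirror flip.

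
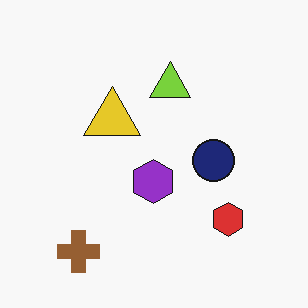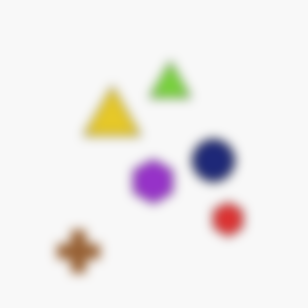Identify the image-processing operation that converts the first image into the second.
The second image is the first strongly gaussian-blurred.

Shape edges and outlines are uniformly softened across the whole image.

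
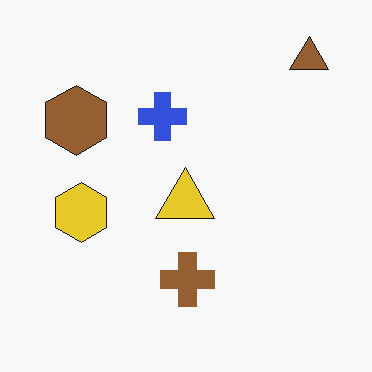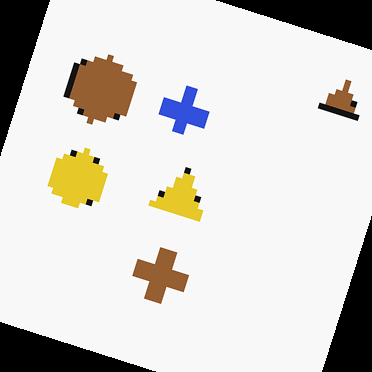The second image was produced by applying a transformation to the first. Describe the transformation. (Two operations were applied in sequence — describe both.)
It was moderately pixelated, then rotated clockwise by a moderate amount.

Shapes are reduced to large square blocks; fine edges and outlines are lost — a downscale-then-upscale (mosaic) effect. Every shape is tilted by the same angle and the image corners show triangular fill wedges — a whole-image rotation by a non-right angle.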